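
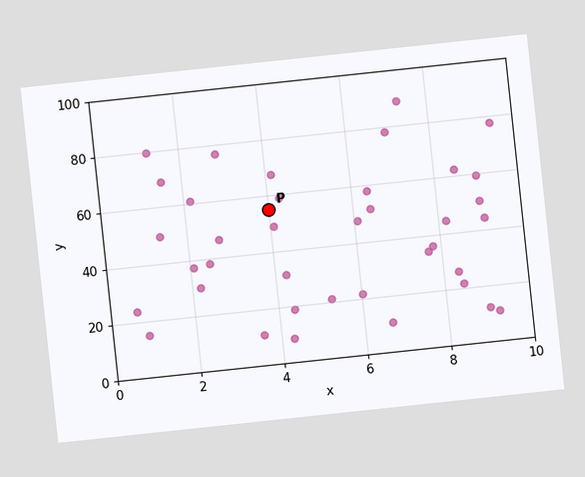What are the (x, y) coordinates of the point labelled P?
(4, 55)

The chart is tilted about 6° counter-clockwise. Following the gridlines from P to each axis, P sits at (4, 55).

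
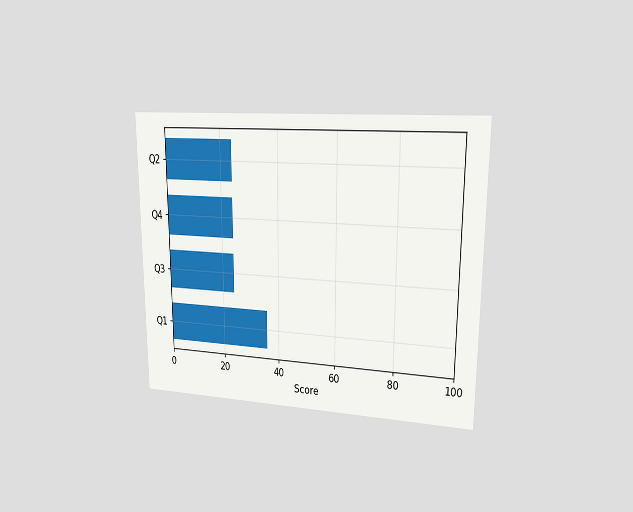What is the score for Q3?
The chart is viewed at a slight angle. Reading along the chart's x-axis, the Q3 bar reaches 24.

24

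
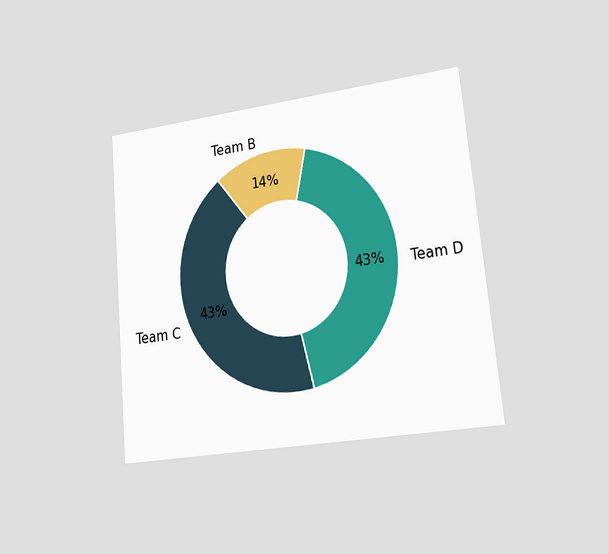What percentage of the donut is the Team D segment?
43%

The chart is tilted about 5° counter-clockwise and viewed slightly from the right. The Team D segment takes up 43% of the ring.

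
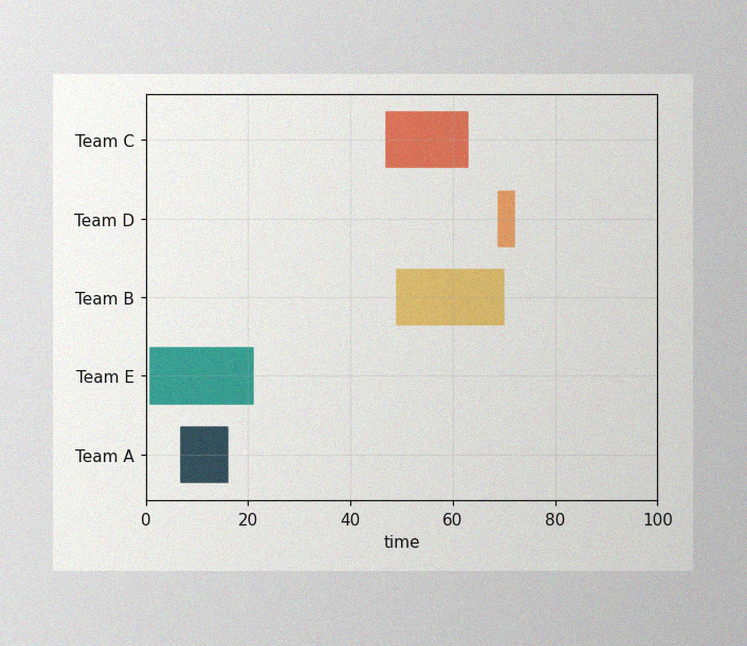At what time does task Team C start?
The image has some photo noise and uneven lighting. The Team C bar begins at t=47.

47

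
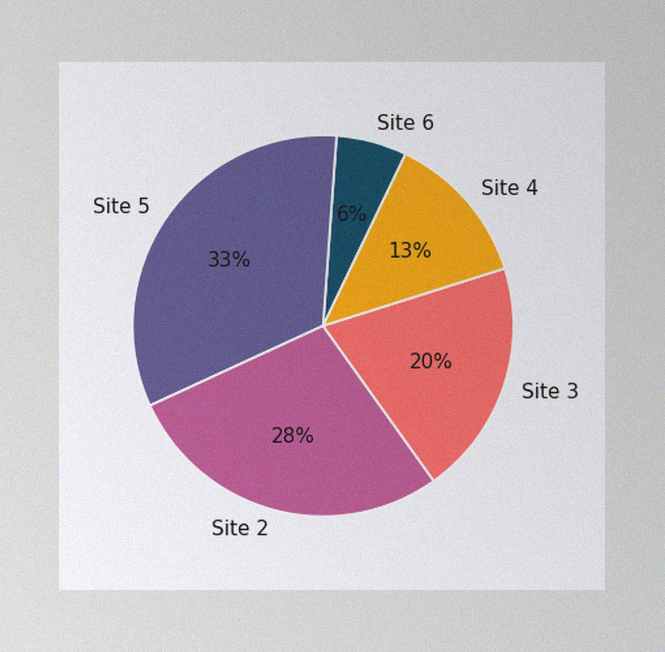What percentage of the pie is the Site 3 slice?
20%

The image has some photo noise and uneven lighting. The Site 3 slice takes up 20% of the pie.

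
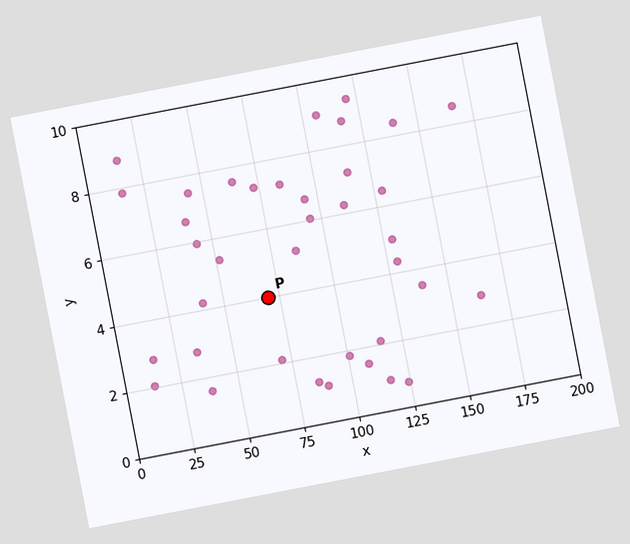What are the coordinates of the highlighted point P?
(70, 4)

The chart is tilted about 11° counter-clockwise. Following the gridlines from P to each axis, P sits at (70, 4).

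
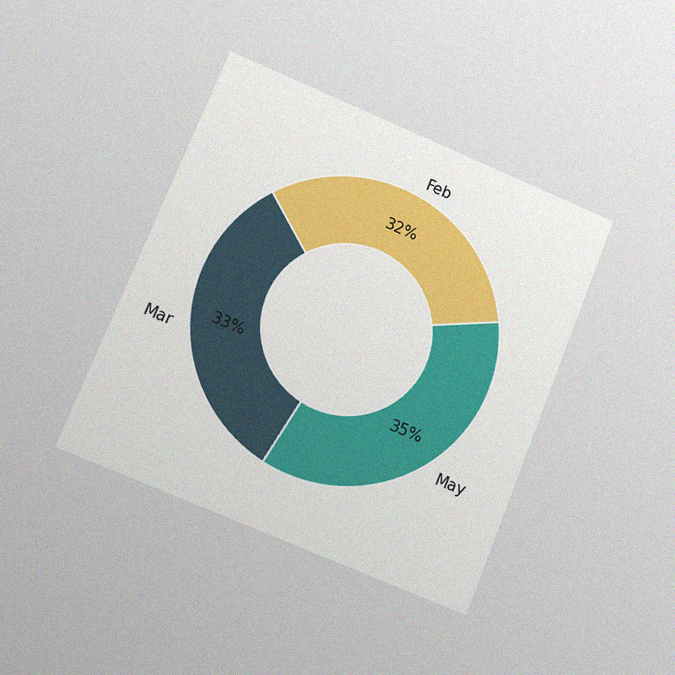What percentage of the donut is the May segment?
35%

The chart is tilted about 22° clockwise and viewed at a slight angle, with some photo noise. The May segment takes up 35% of the ring.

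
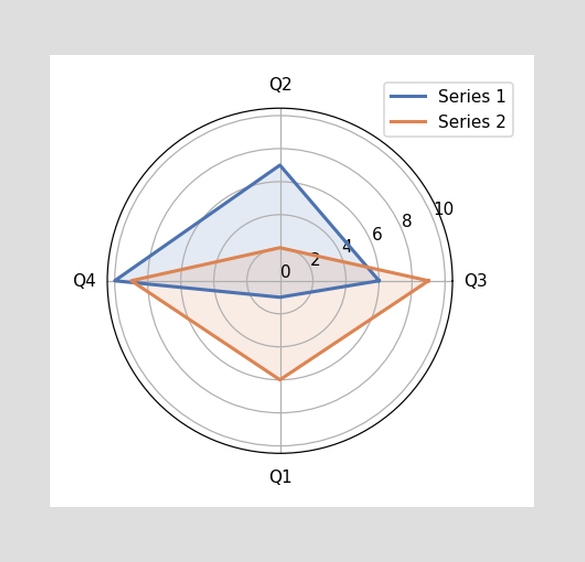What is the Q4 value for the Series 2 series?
9

On the Q4 axis, Series 2 reaches 9.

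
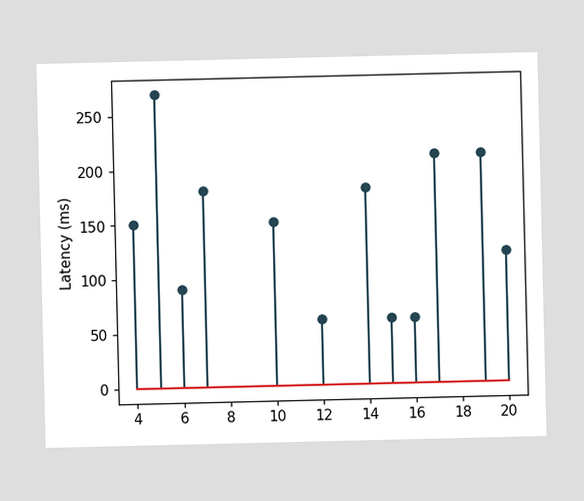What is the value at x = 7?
The stem at x=7 reaches 180ms.

180ms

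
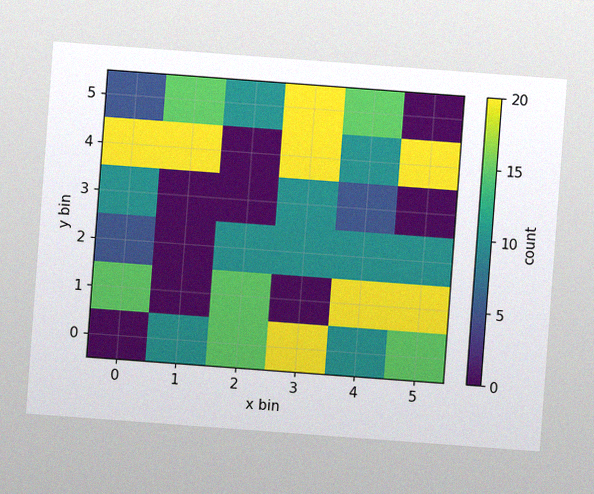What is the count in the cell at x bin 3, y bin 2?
The chart is tilted about 4° clockwise, with some photo noise. Matching the cell (3, 2) against the colorbar gives 10.

10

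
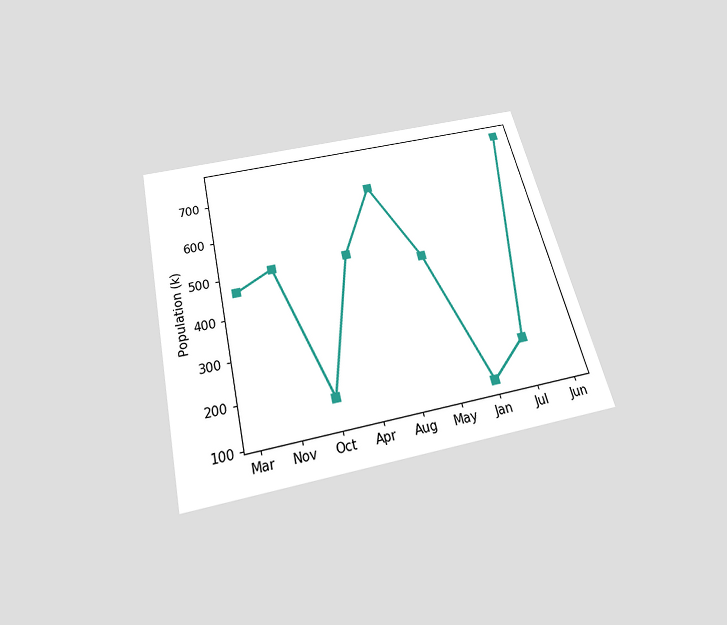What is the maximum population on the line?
756k

The chart is tilted about 13° counter-clockwise and viewed slightly from below. The highest point is at Jun, and reading across to the y-axis gives 756k.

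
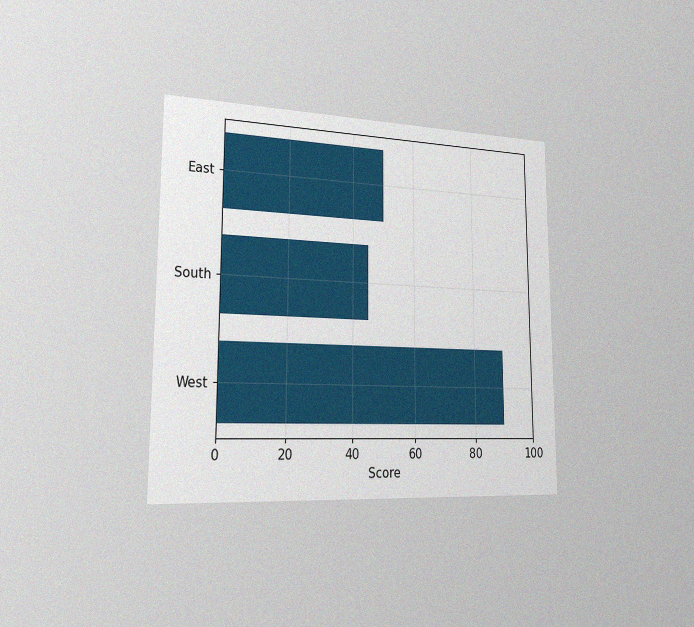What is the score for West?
90

The chart is viewed slightly from the left, with some photo noise. Reading along the chart's x-axis, the West bar reaches 90.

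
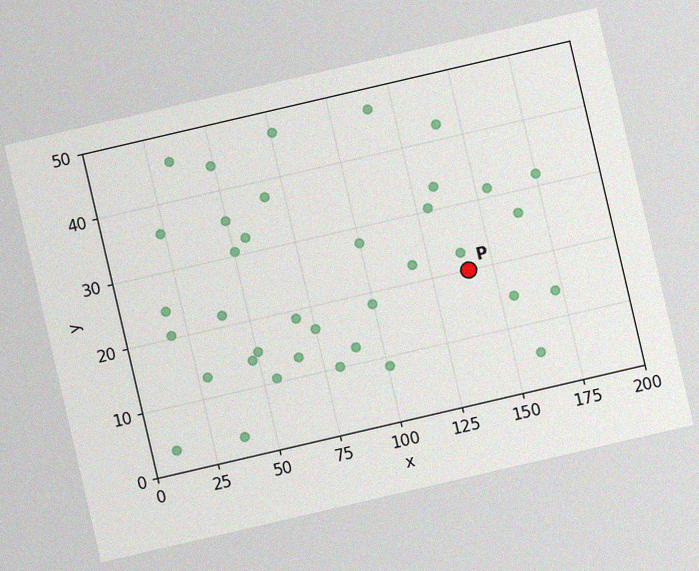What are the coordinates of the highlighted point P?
(140, 20)

The chart is tilted about 13° counter-clockwise, with some photo noise. Following the gridlines from P to each axis, P sits at (140, 20).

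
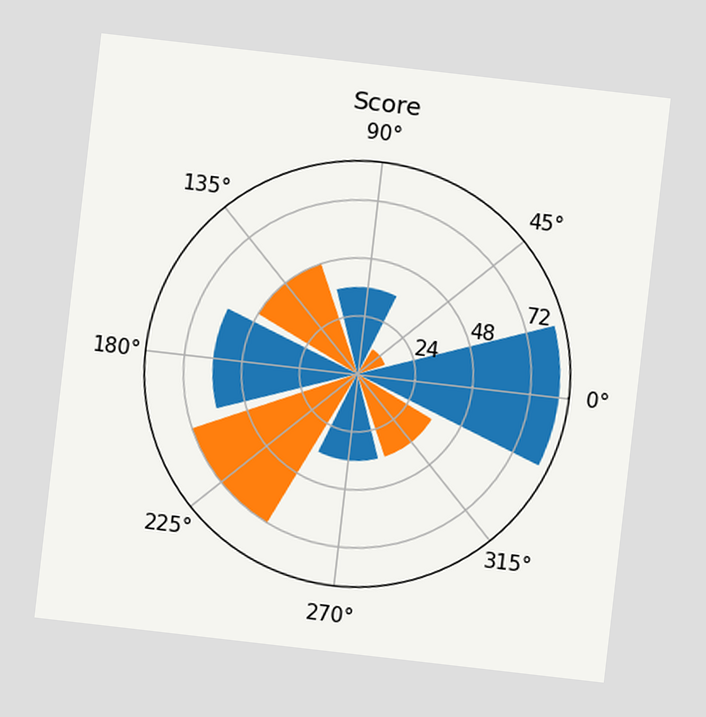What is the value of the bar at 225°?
The chart is tilted about 7° clockwise. The bar at 225° reaches 72 on the radial axis.

72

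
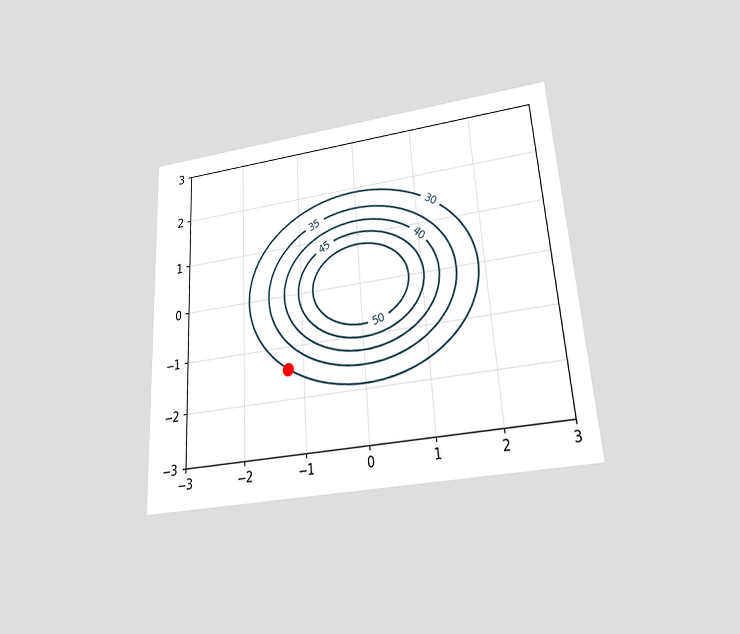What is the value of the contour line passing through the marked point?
30

The chart is tilted about 4° counter-clockwise and viewed slightly from below. The marked point sits on the contour labelled 30.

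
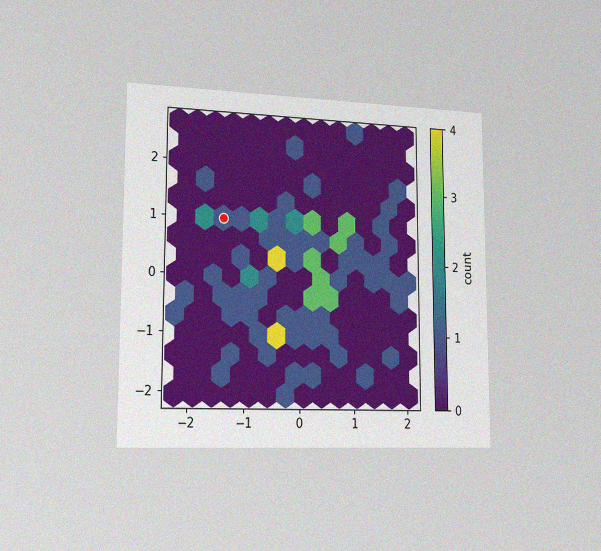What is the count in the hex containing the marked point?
The chart is viewed slightly from the left, with some photo noise. The marked hex reads 1 on the colorbar.

1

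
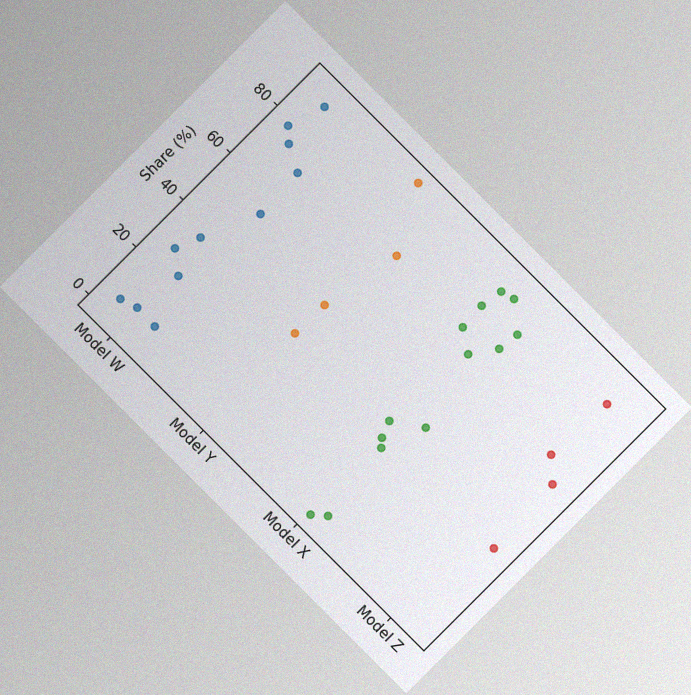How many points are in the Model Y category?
The chart is tilted about 45° clockwise, with some photo noise. Counting the markers in the Model Y column gives 4.

4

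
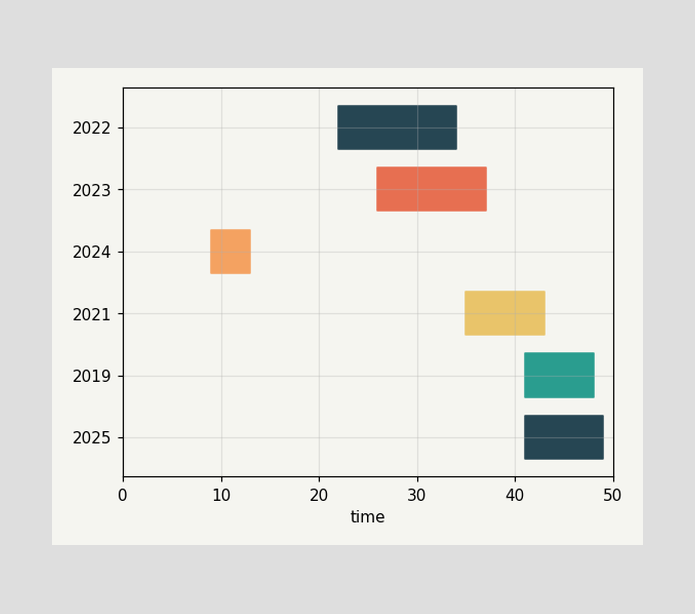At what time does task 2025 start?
The 2025 bar begins at t=41.

41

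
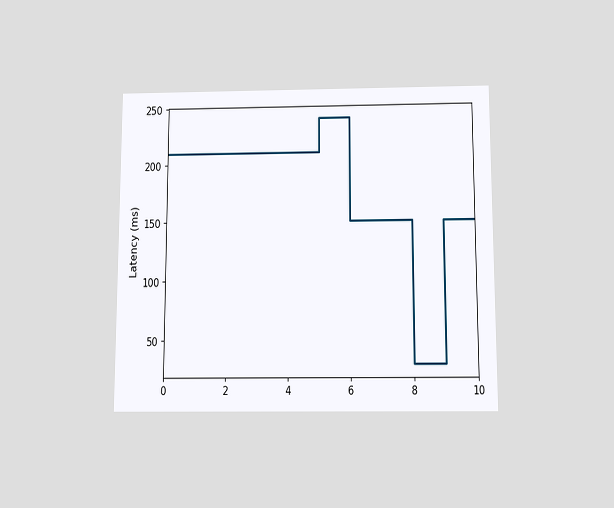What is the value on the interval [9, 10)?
150ms

The chart is viewed slightly from below. On [9, 10) the step sits at 150ms.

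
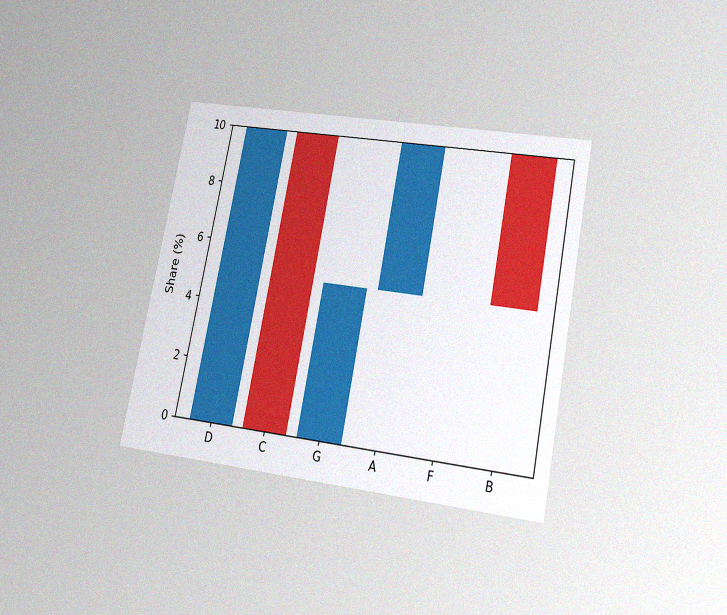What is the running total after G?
The chart is tilted about 11° clockwise and viewed slightly from below, with some photo noise. After G the running total reaches 5%.

5%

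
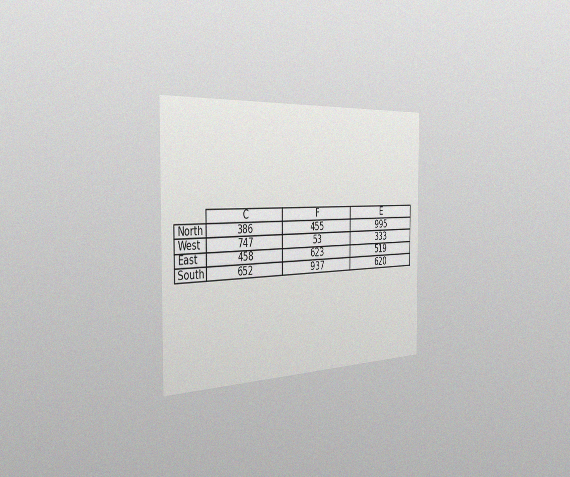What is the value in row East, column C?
458

The chart is viewed slightly from the left, with some photo noise. The (East, C) cell reads 458.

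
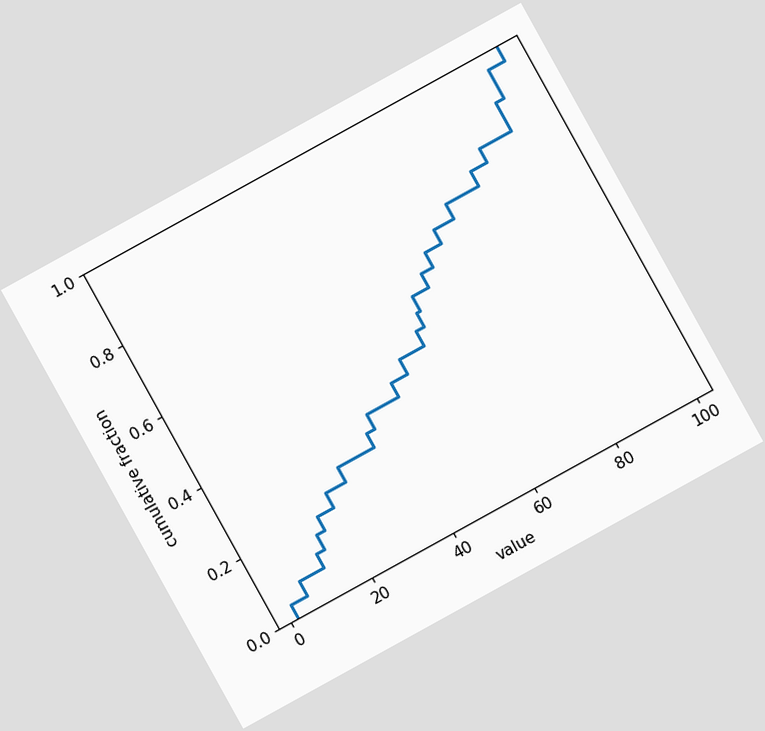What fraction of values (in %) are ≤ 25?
The chart is tilted about 29° counter-clockwise. At x=25 the ECDF step is at 28%.

28%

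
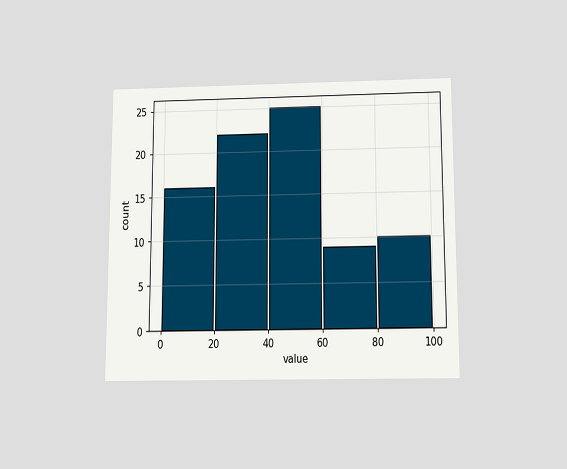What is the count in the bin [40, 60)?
25

The chart is viewed slightly from below. The [40, 60) bin has height 25.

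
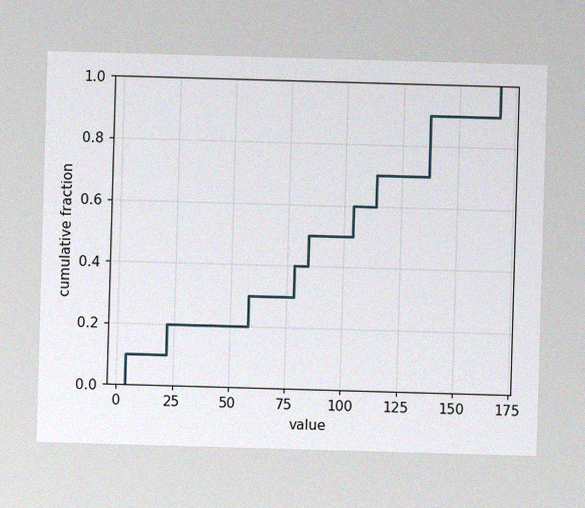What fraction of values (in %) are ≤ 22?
20%

The image has some photo noise and uneven lighting. At x=22 the ECDF step is at 20%.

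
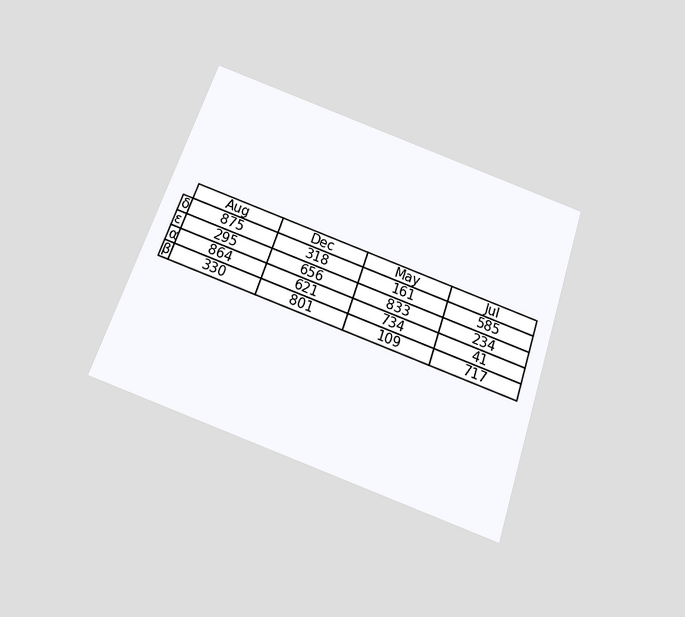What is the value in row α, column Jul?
41

The chart is tilted about 19° clockwise and viewed slightly from below. The (α, Jul) cell reads 41.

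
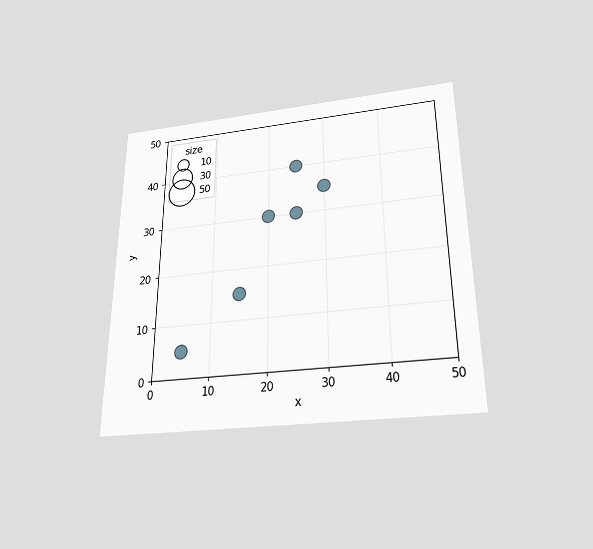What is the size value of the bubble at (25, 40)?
The chart is viewed slightly from below. Matching the bubble at (25, 40) against the size legend gives 10.

10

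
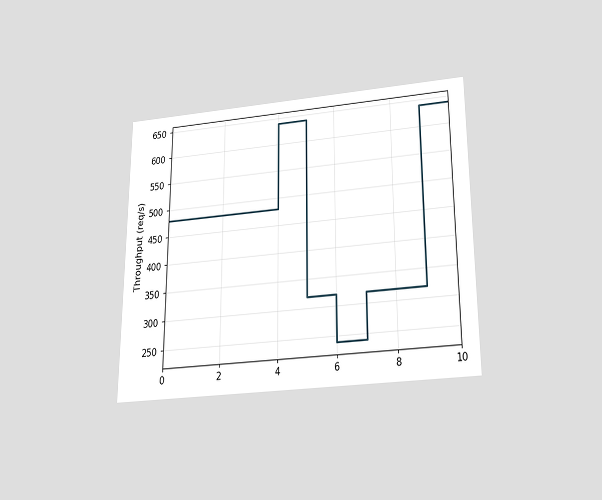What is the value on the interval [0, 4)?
The chart is viewed slightly from below. On [0, 4) the step sits at 480req/s.

480req/s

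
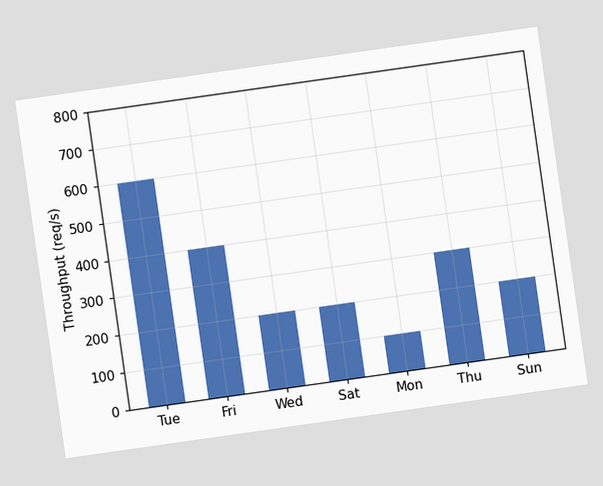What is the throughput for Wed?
The chart is tilted about 8° counter-clockwise. Reading along the chart's y-axis, the Wed bar reaches 200req/s.

200req/s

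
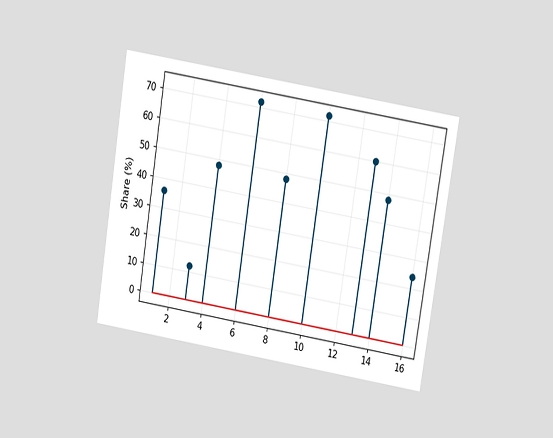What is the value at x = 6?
The chart is tilted about 9° clockwise and viewed slightly from above. The stem at x=6 reaches 72%.

72%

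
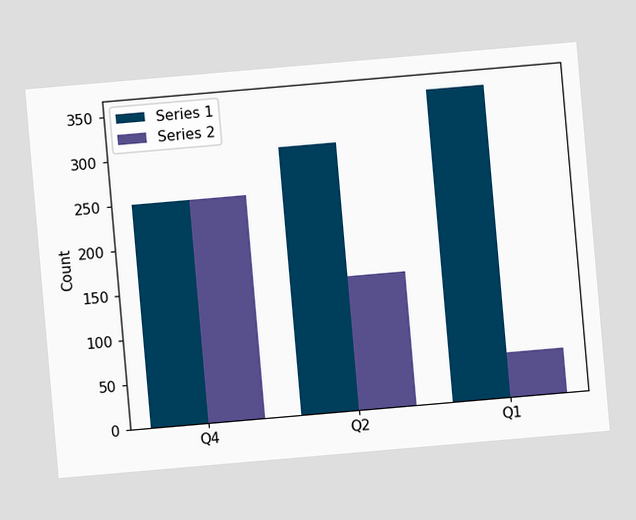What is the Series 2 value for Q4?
The chart is tilted about 5° counter-clockwise. The Series 2 bar at Q4 reaches 250 on the y-axis.

250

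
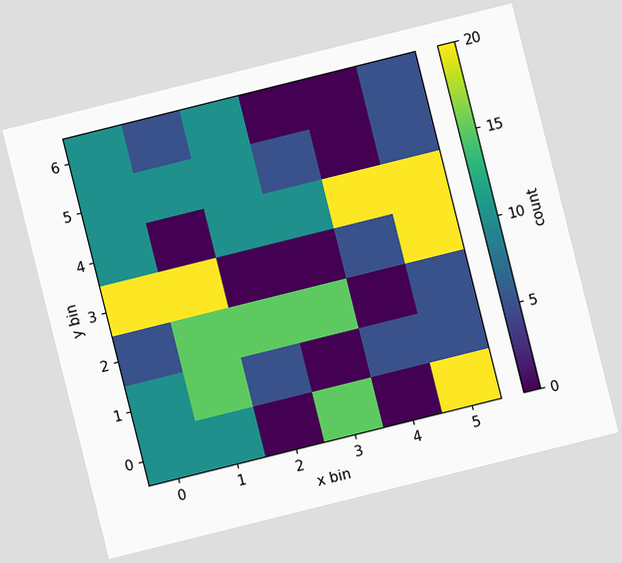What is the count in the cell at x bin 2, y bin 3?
The chart is tilted about 14° counter-clockwise. Matching the cell (2, 3) against the colorbar gives 0.

0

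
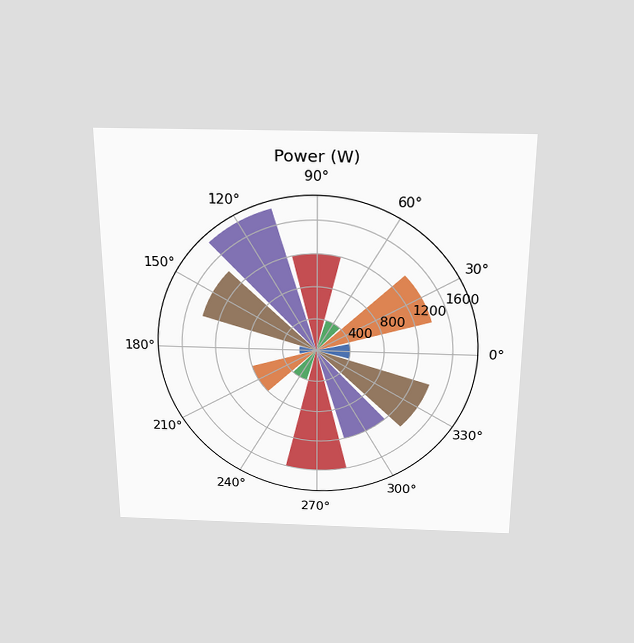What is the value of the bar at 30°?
1400W

The chart is viewed slightly from above. The bar at 30° reaches 1400W on the radial axis.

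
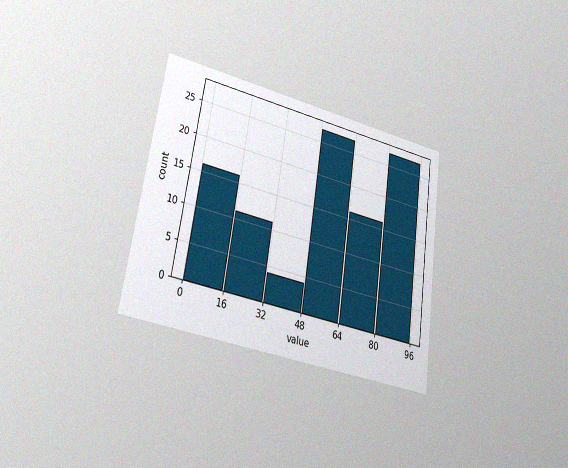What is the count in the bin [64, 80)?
The chart is tilted about 8° clockwise and viewed at a slight angle, with some photo noise. The [64, 80) bin has height 16.

16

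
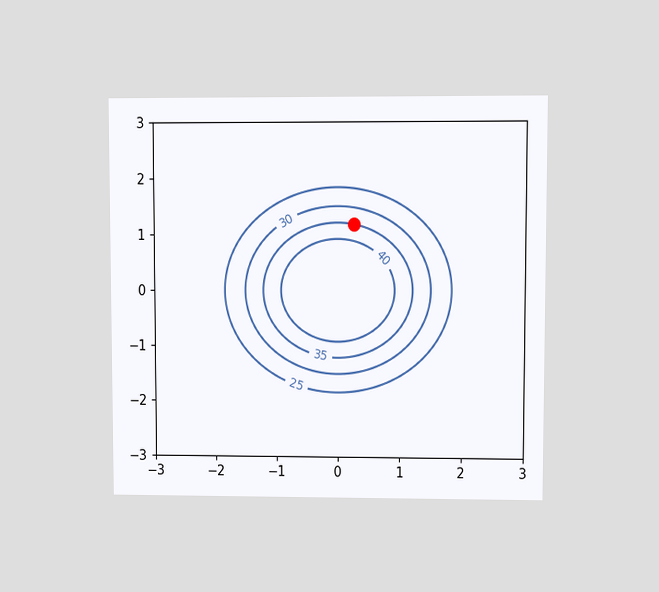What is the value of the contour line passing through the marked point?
The chart is viewed at a slight angle. The marked point sits on the contour labelled 35.

35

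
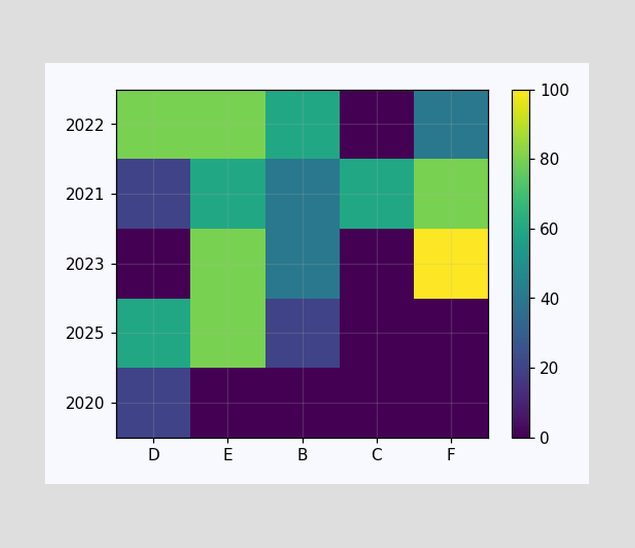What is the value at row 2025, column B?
Matching cell (2025, B) against the colorbar gives 20.

20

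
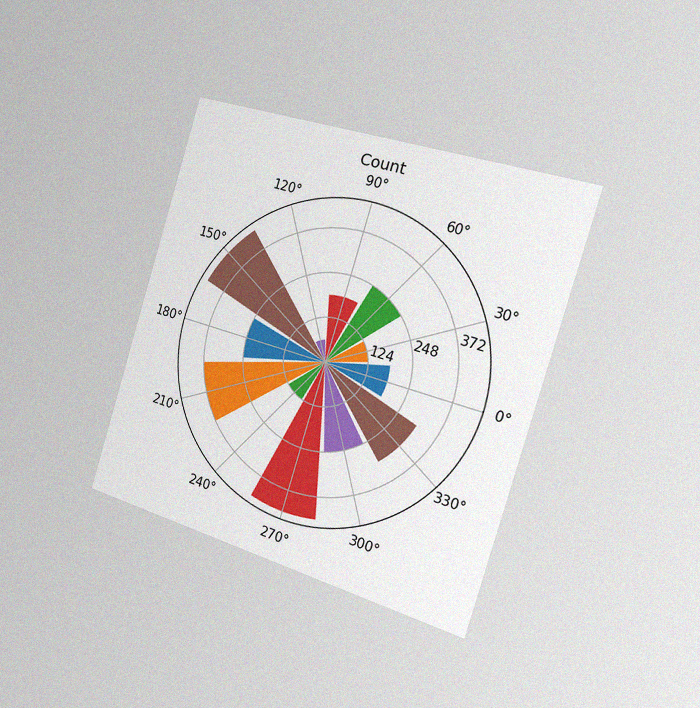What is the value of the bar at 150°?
The chart is tilted about 17° clockwise and viewed slightly from the right, with some photo noise. The bar at 150° reaches 434 on the radial axis.

434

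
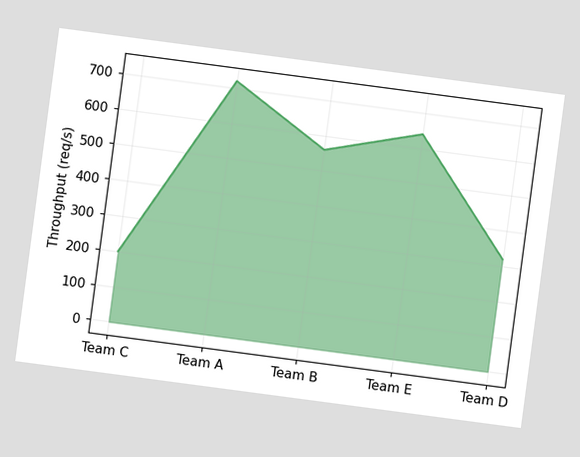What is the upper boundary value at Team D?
320req/s

The chart is tilted about 8° clockwise. At Team D the upper boundary is at 320req/s.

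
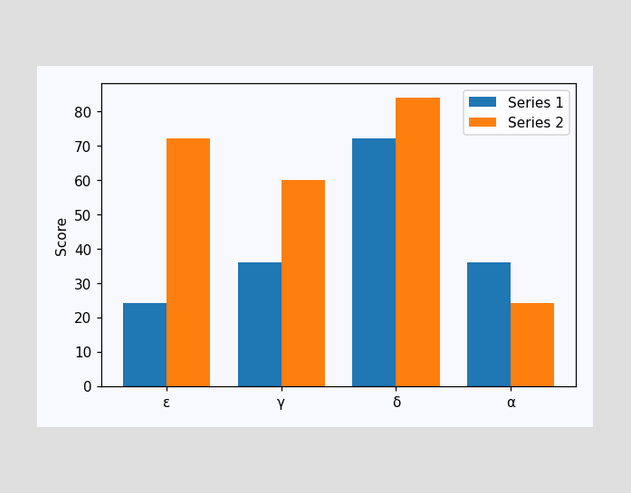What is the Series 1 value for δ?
72

The Series 1 bar at δ reaches 72 on the y-axis.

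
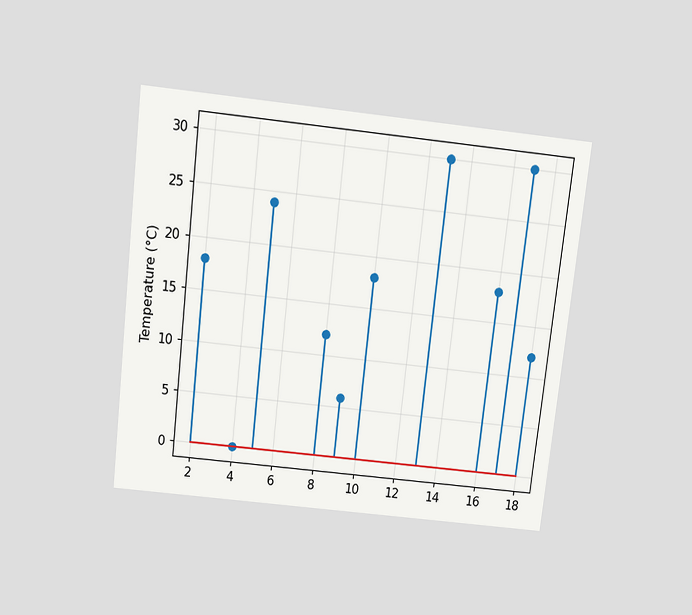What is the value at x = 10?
18°C

The chart is tilted about 6° clockwise and viewed slightly from above. The stem at x=10 reaches 18°C.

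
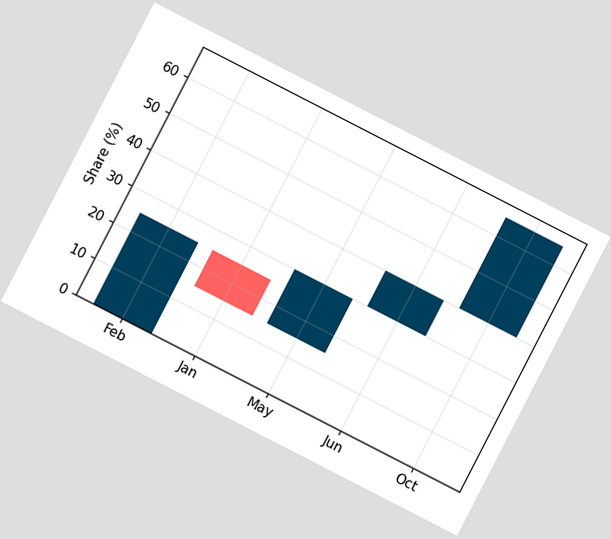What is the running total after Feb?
25%

The chart is tilted about 27° clockwise. After Feb the running total reaches 25%.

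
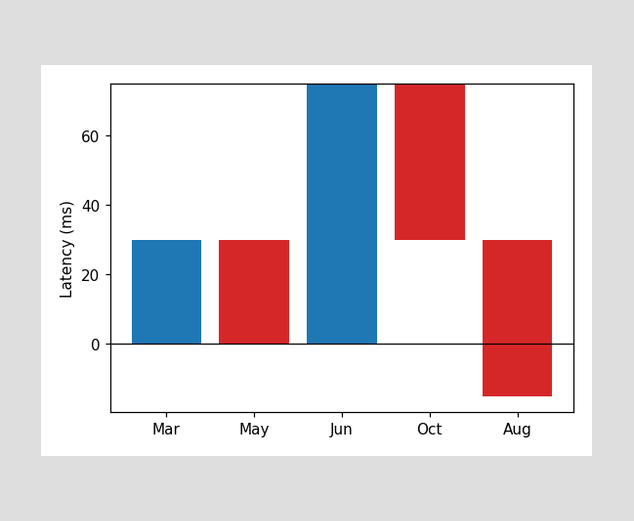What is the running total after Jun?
75ms

After Jun the running total reaches 75ms.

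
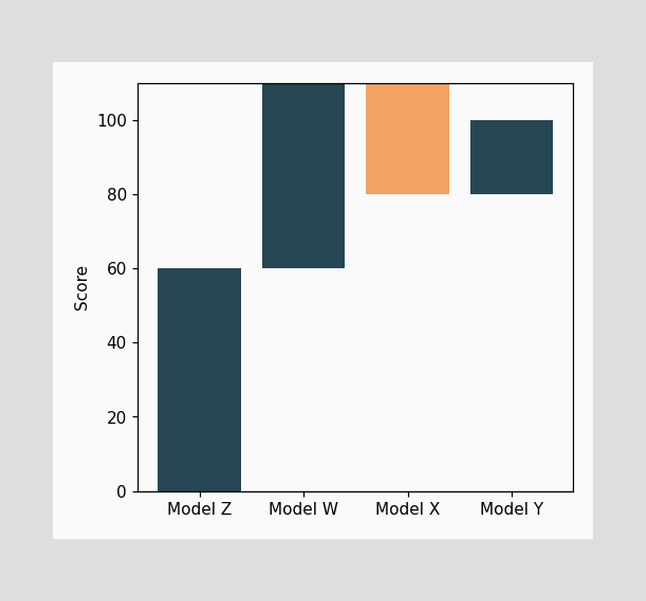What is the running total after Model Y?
After Model Y the running total reaches 100.

100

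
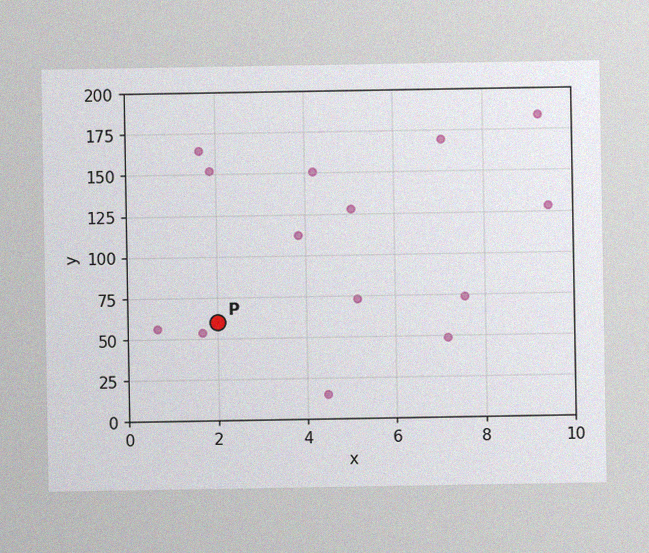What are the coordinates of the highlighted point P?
The image has some photo noise and uneven lighting. Following the gridlines from P to each axis, P sits at (2, 60).

(2, 60)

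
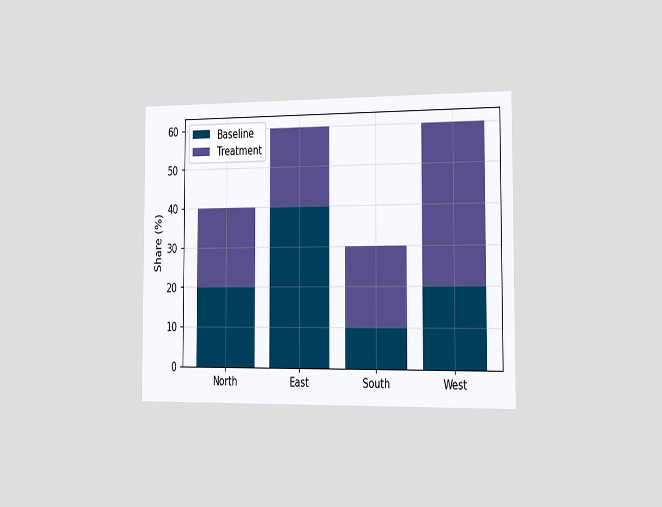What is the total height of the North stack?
40%

The chart is viewed slightly from the right. The North stack's top reaches 40% on the y-axis.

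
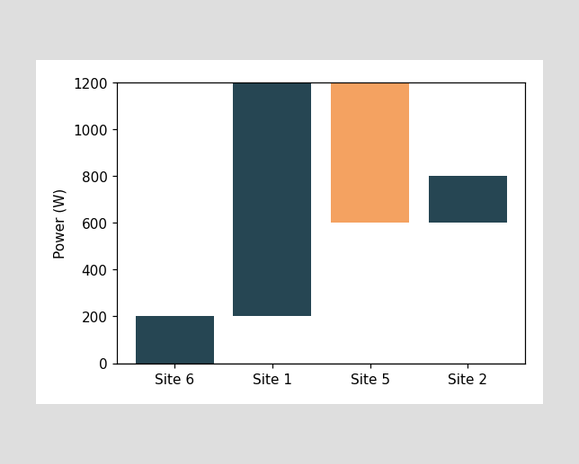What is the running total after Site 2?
800W

After Site 2 the running total reaches 800W.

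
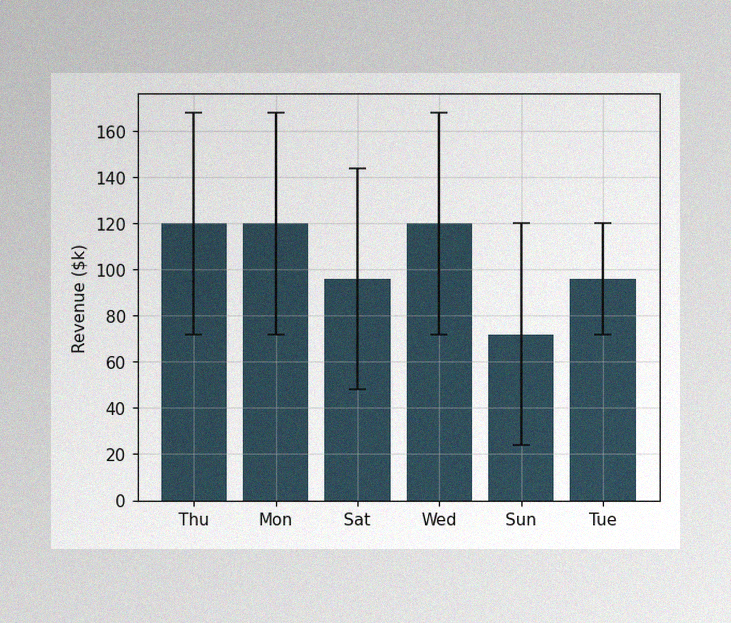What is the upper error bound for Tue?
$120k

The image has some photo noise and uneven lighting. The Tue bar's upper whisker reaches $120k.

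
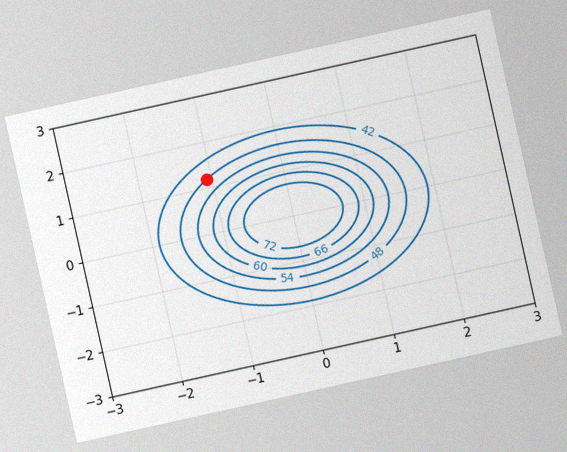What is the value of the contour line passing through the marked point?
48

The chart is tilted about 13° counter-clockwise, with some photo noise. The marked point sits on the contour labelled 48.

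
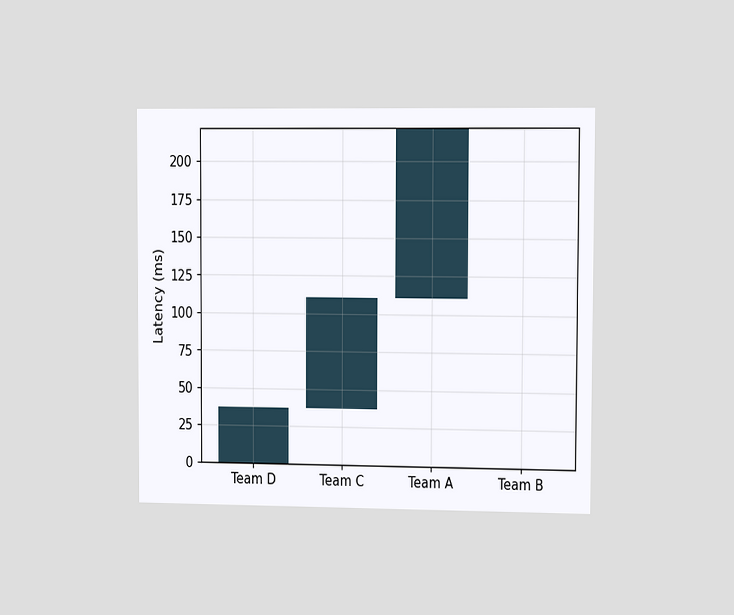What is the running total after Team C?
111ms

The chart is viewed slightly from the right. After Team C the running total reaches 111ms.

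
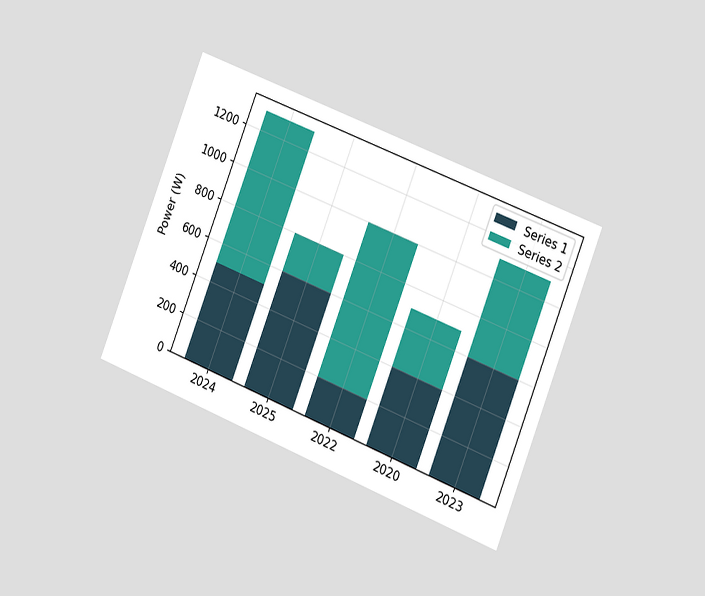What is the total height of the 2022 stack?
1000W

The chart is tilted about 22° clockwise and viewed slightly from the right. The 2022 stack's top reaches 1000W on the y-axis.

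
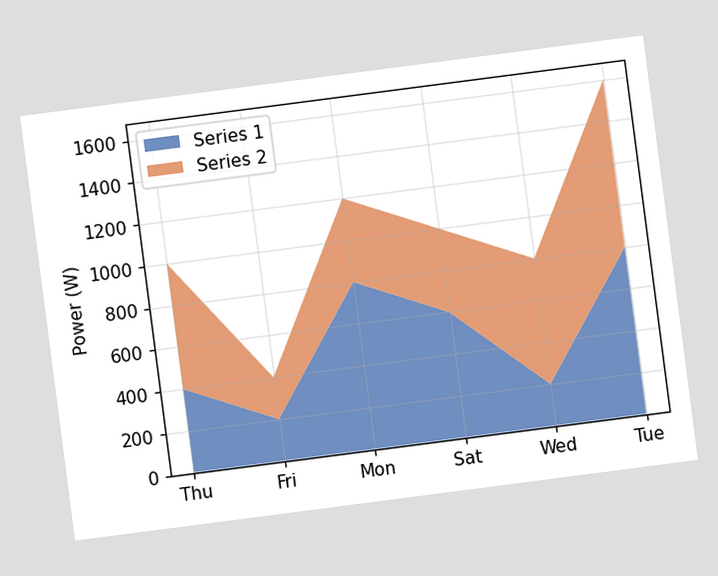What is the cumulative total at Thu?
1000W

The chart is tilted about 7° counter-clockwise. The stacked total at Thu reaches 1000W.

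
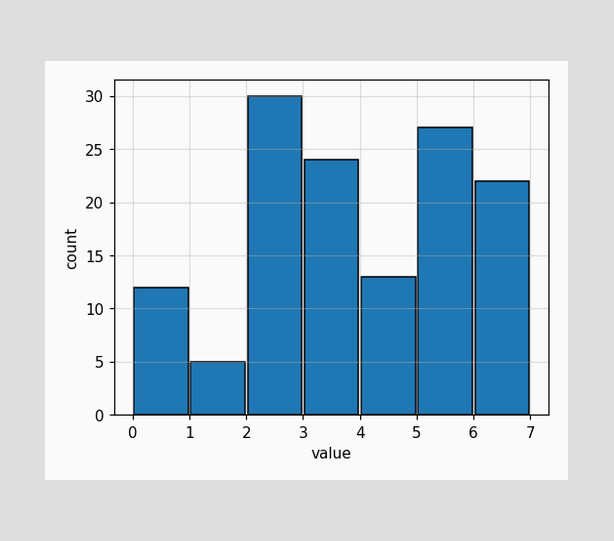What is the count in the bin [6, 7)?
22

The [6, 7) bin has height 22.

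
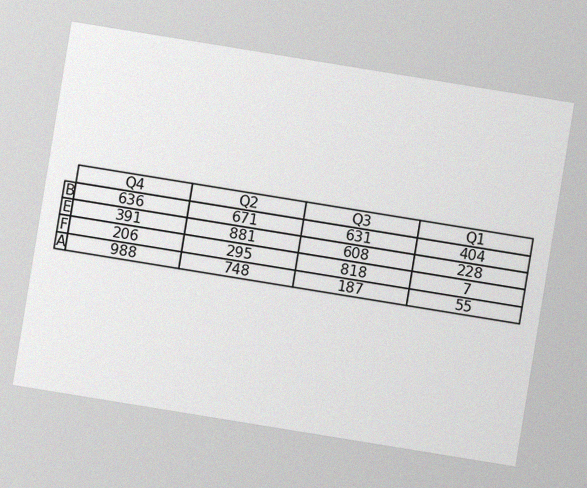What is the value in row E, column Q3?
The chart is tilted about 9° clockwise, with some photo noise. The (E, Q3) cell reads 608.

608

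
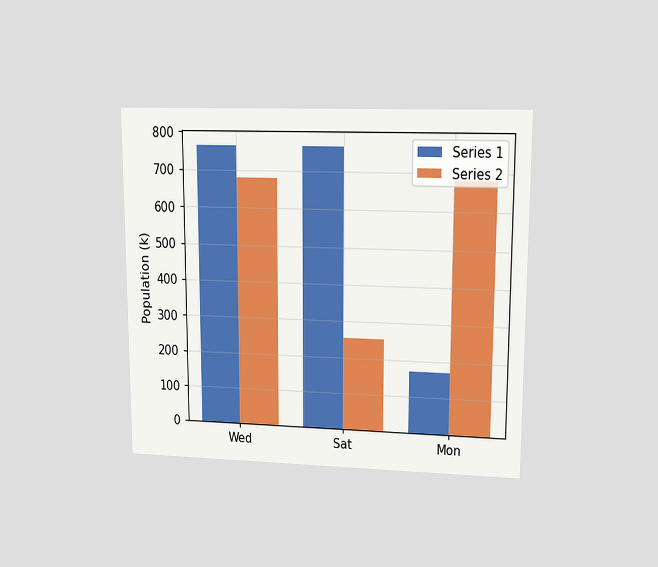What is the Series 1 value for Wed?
765k

The chart is viewed at a slight angle. The Series 1 bar at Wed reaches 765k on the y-axis.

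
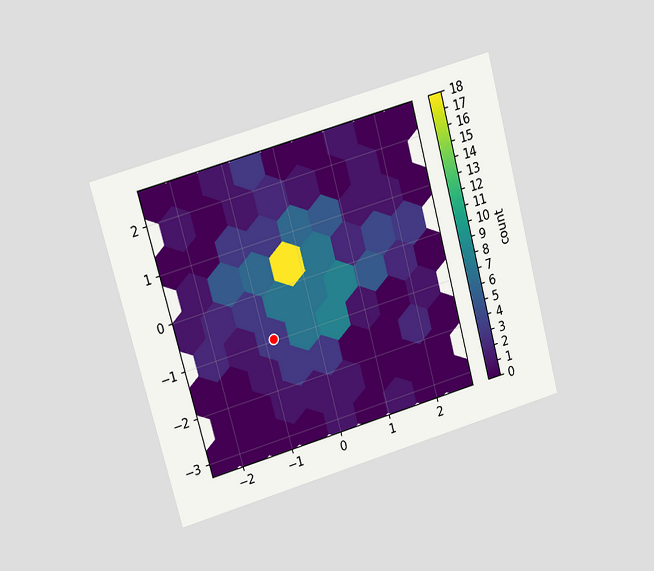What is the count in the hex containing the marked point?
The chart is tilted about 15° counter-clockwise and viewed at a slight angle. The marked hex reads 3 on the colorbar.

3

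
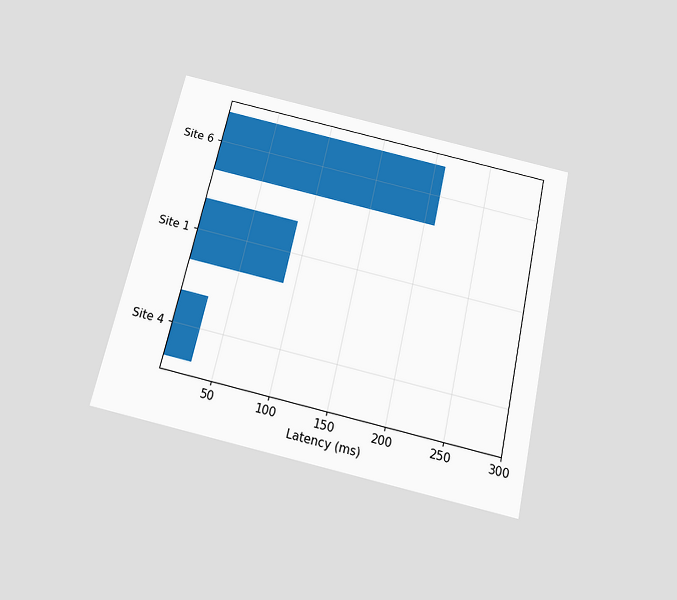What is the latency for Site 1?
The chart is tilted about 13° clockwise and viewed slightly from below. Reading along the chart's x-axis, the Site 1 bar reaches 90ms.

90ms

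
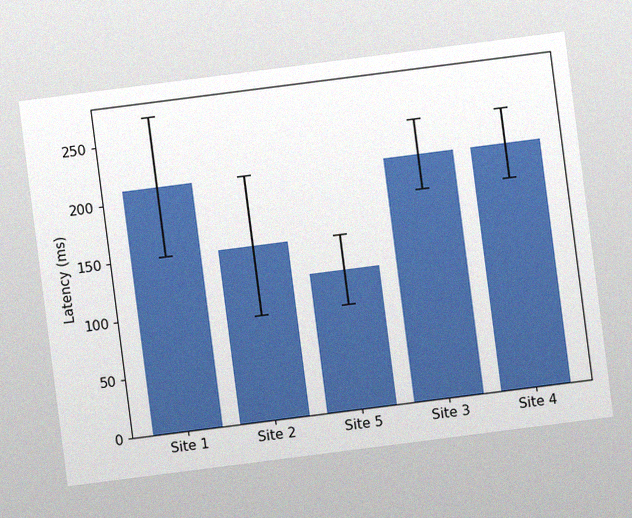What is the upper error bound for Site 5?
The chart is tilted about 7° counter-clockwise, with some photo noise. The Site 5 bar's upper whisker reaches 150ms.

150ms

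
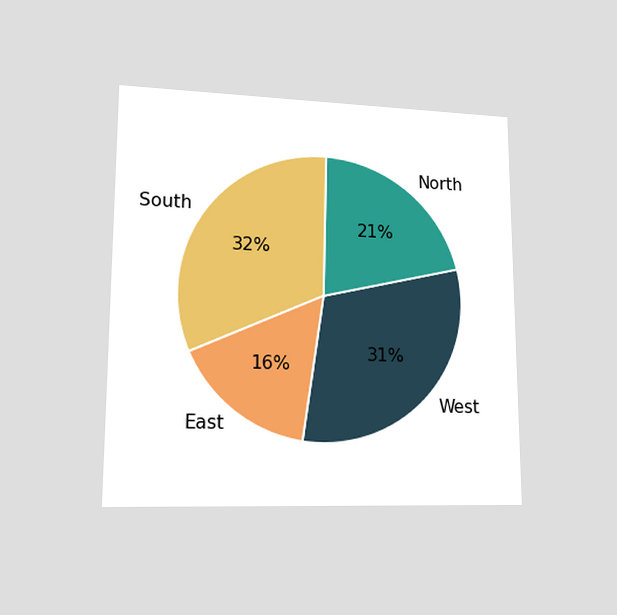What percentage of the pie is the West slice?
The chart is viewed at a slight angle. The West slice takes up 31% of the pie.

31%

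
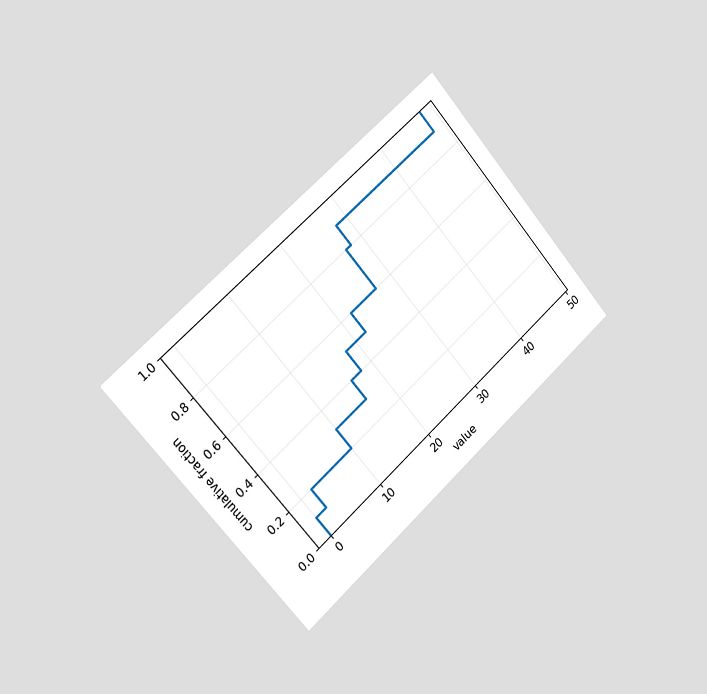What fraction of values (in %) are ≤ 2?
20%

The chart is tilted about 41° counter-clockwise and viewed slightly from the left. At x=2 the ECDF step is at 20%.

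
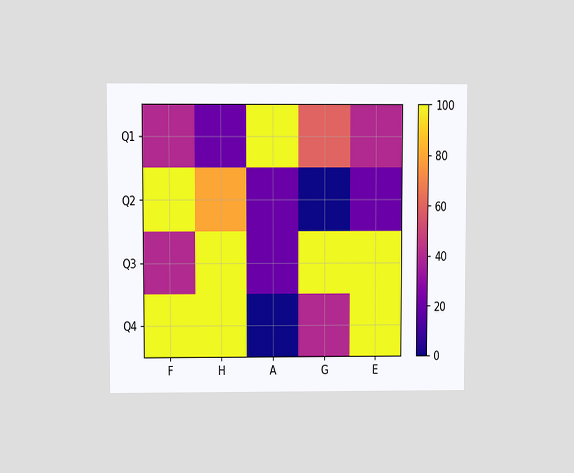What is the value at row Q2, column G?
The chart is viewed at a slight angle. Matching cell (Q2, G) against the colorbar gives 0.

0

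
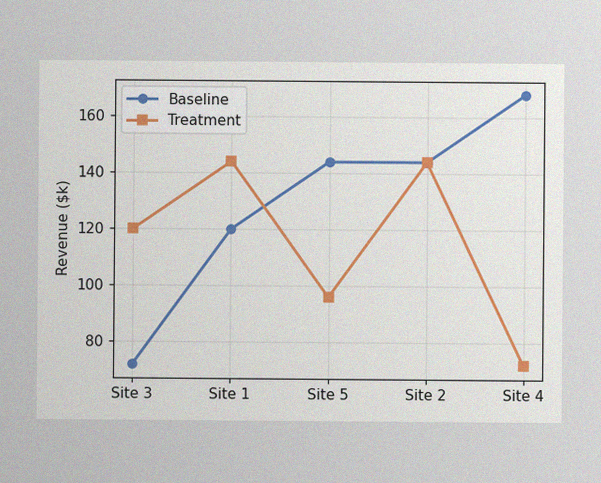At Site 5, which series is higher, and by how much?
The image has some photo noise and uneven lighting. At Site 5, Baseline sits above the other line by $48k.

Baseline, by $48k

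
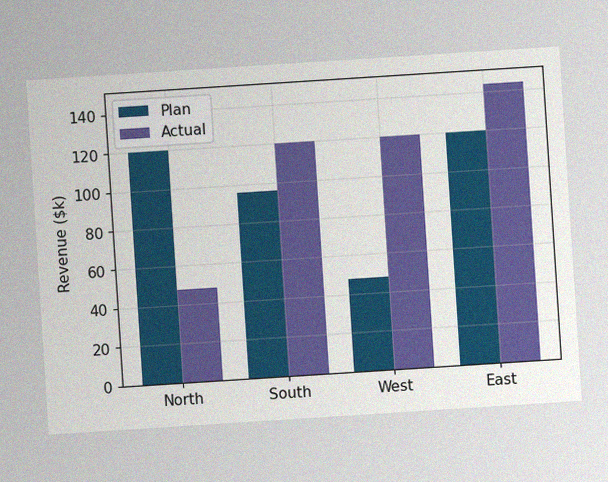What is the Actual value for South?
$120k

The chart is tilted about 4° counter-clockwise, with some photo noise. The Actual bar at South reaches $120k on the y-axis.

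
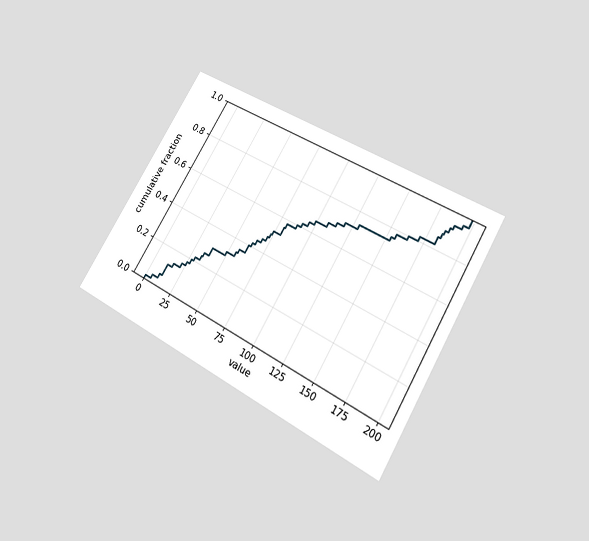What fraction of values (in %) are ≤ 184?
88%

The chart is tilted about 30° clockwise and viewed at a slight angle. At x=184 the ECDF step is at 88%.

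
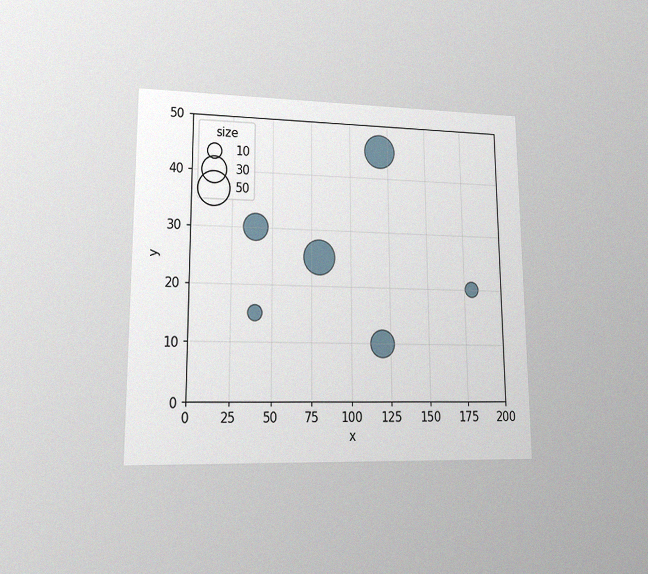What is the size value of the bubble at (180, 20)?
The chart is viewed at a slight angle, with some photo noise. Matching the bubble at (180, 20) against the size legend gives 10.

10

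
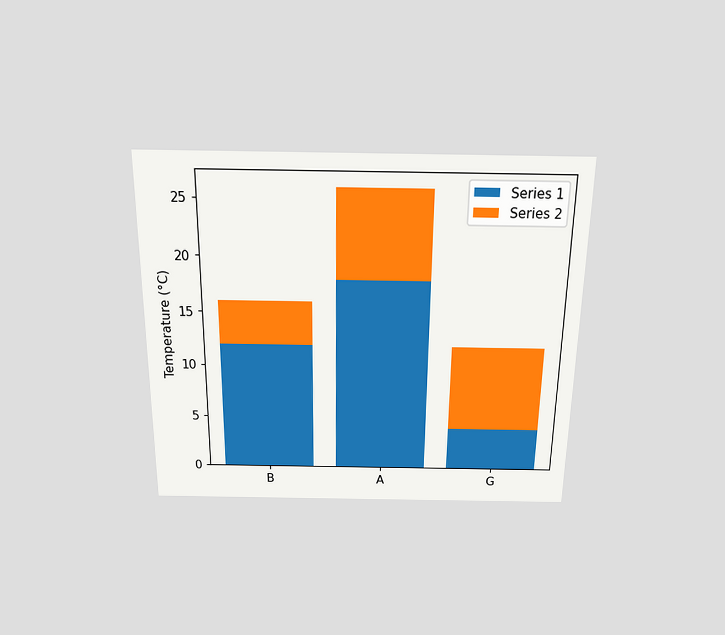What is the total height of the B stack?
16°C

The chart is viewed slightly from above. The B stack's top reaches 16°C on the y-axis.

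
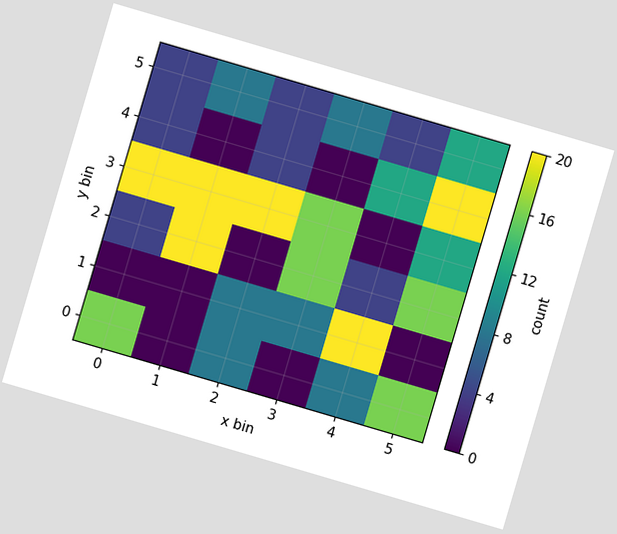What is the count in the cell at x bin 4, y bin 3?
0

The chart is tilted about 16° clockwise. Matching the cell (4, 3) against the colorbar gives 0.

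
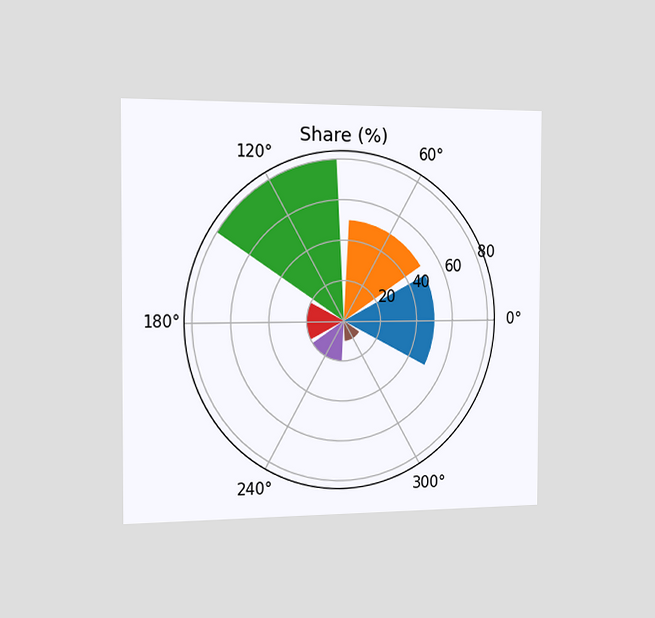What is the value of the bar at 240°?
20%

The chart is viewed slightly from the left. The bar at 240° reaches 20% on the radial axis.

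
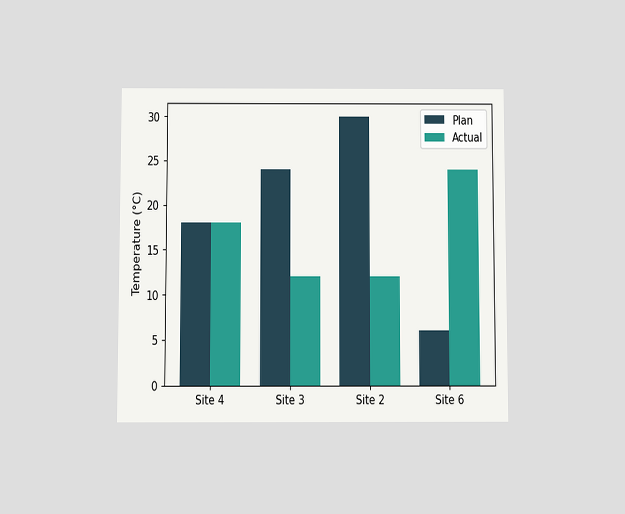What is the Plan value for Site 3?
The chart is viewed slightly from below. The Plan bar at Site 3 reaches 24°C on the y-axis.

24°C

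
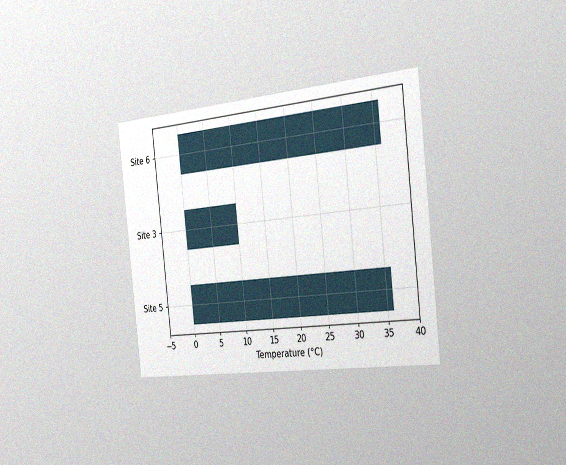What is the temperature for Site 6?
36°C

The chart is tilted about 6° counter-clockwise and viewed slightly from the right, with some photo noise. Reading along the chart's x-axis, the Site 6 bar reaches 36°C.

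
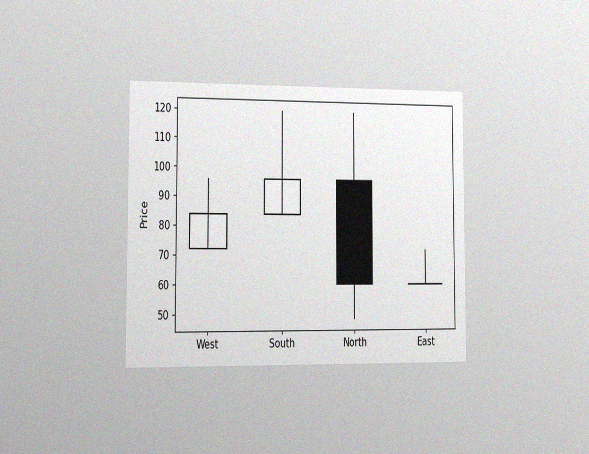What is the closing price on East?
The chart is viewed slightly from the left, with some photo noise. The East candle closes at 60.

60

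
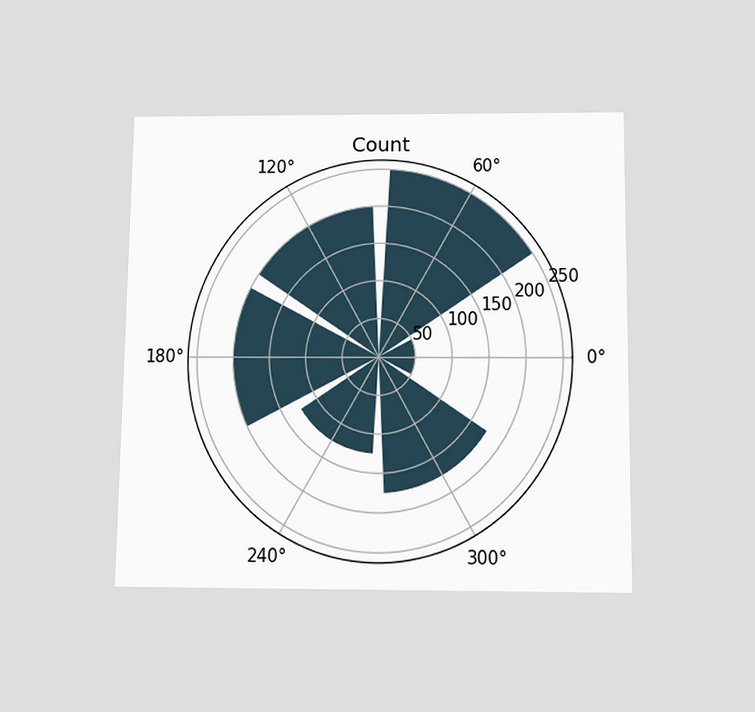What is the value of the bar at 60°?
The chart is viewed slightly from below. The bar at 60° reaches 250 on the radial axis.

250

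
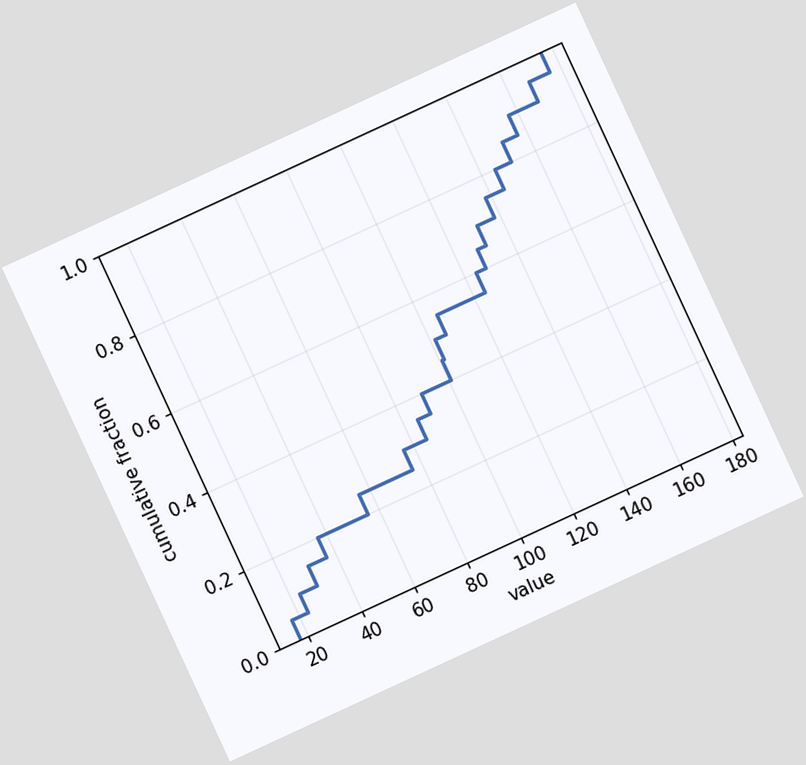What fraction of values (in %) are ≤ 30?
15%

The chart is tilted about 25° counter-clockwise. At x=30 the ECDF step is at 15%.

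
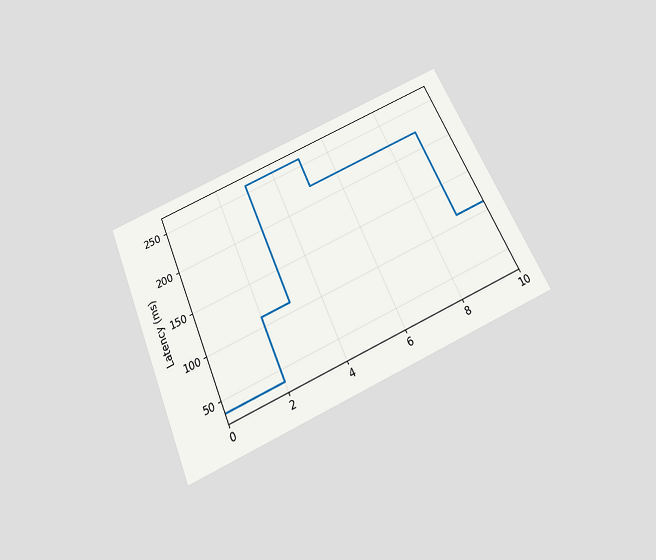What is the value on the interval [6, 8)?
222ms

The chart is tilted about 24° counter-clockwise and viewed slightly from below. On [6, 8) the step sits at 222ms.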